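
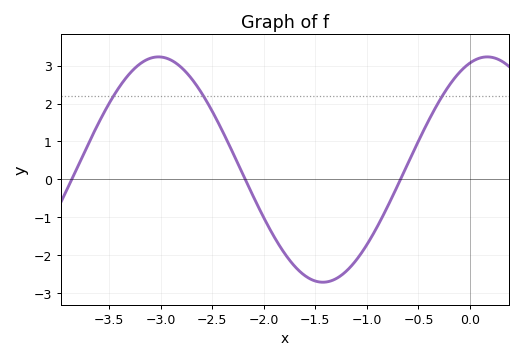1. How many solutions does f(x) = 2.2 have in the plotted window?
3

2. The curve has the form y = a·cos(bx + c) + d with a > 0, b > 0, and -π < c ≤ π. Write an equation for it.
y = 2.97cos(1.97x - 0.33) + 0.26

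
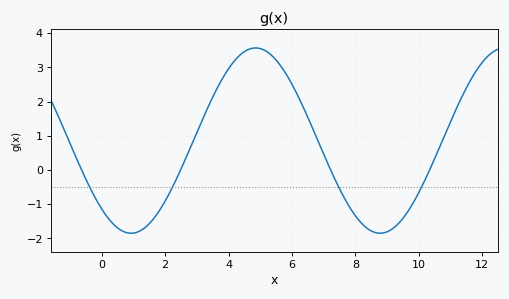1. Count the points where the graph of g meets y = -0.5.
4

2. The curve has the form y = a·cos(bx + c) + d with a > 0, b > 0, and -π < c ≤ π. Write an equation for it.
y = 2.71cos(0.8x + 2.4) + 0.86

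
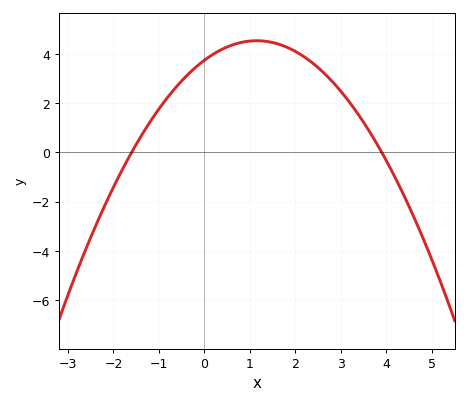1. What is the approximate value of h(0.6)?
4.4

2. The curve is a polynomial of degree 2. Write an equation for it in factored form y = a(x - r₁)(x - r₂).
y = -0.6(x + 1.6)(x - 3.9)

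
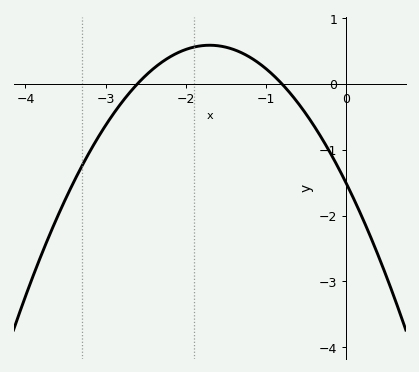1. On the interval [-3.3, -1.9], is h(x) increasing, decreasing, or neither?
increasing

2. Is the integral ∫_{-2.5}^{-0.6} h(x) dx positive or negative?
positive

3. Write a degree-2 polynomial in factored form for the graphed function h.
y = -0.72(x + 2.6)(x + 0.8)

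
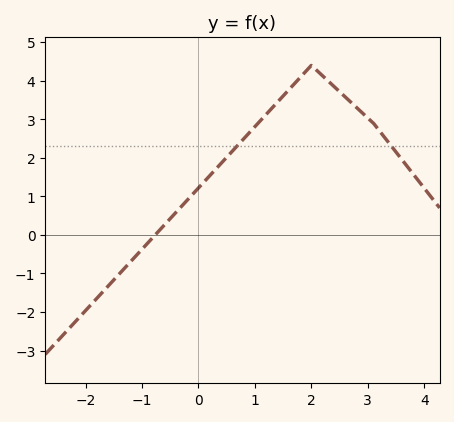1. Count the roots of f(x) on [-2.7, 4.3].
1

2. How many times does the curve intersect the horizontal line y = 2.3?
2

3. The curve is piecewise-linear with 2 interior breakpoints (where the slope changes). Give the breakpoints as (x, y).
(2, 4.4); (3.1, 2.9)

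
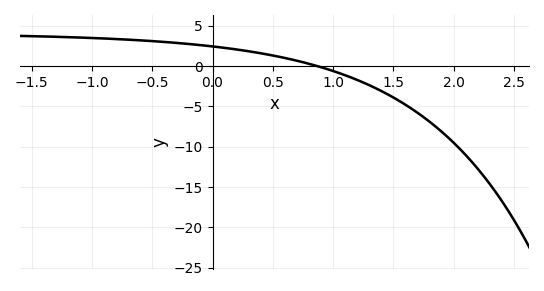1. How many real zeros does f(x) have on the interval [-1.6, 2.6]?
1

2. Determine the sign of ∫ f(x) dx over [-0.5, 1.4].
positive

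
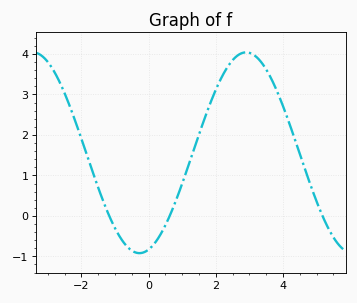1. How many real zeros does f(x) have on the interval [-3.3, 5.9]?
3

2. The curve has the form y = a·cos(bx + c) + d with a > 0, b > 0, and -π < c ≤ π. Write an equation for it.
y = 2.48cos(0.99x - 2.9) + 1.56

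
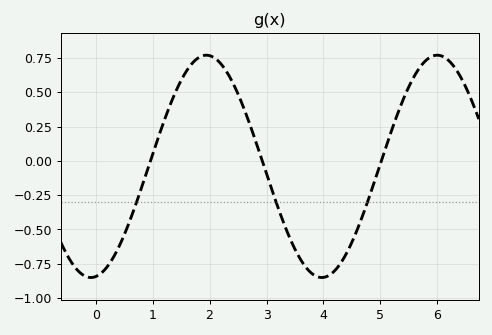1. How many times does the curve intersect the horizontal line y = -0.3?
3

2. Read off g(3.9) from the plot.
-0.845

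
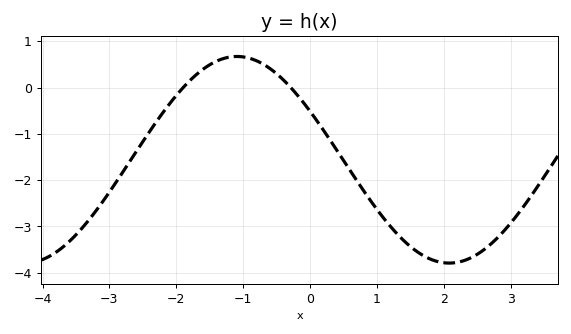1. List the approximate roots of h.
-1.8, -0.2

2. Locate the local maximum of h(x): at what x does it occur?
-1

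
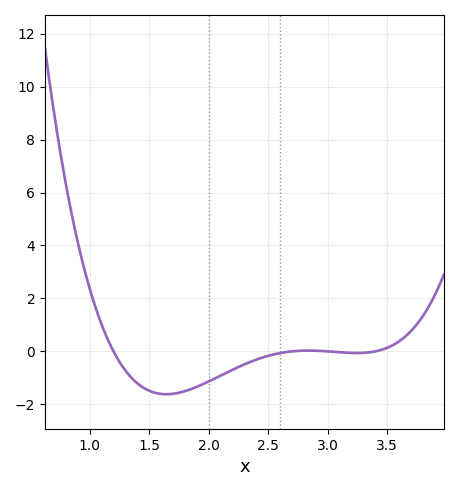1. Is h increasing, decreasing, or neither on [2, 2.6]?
increasing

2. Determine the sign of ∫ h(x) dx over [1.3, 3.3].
negative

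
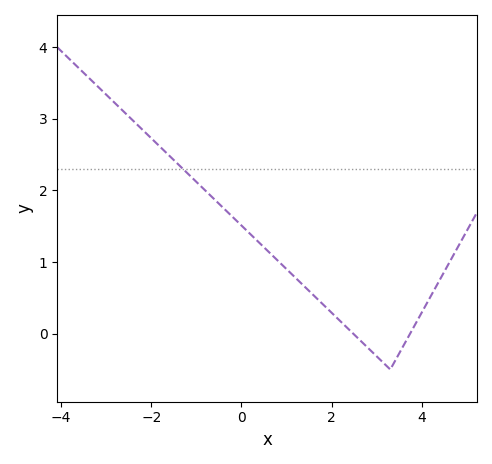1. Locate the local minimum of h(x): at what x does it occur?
3.2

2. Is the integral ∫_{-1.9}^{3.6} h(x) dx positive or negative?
positive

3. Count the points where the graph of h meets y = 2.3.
1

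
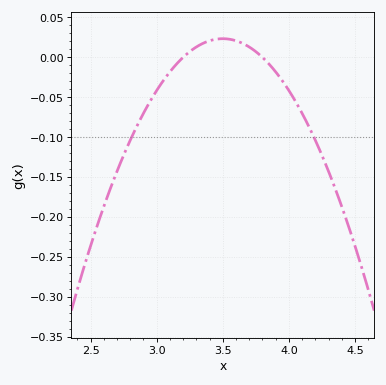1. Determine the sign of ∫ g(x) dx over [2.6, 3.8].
negative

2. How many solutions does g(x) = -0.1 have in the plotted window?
2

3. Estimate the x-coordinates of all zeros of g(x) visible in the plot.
3.2, 3.8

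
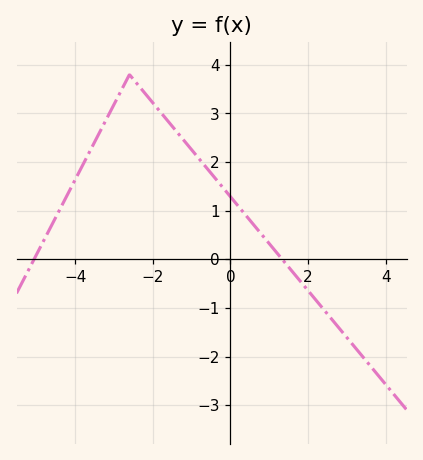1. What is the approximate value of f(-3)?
3.2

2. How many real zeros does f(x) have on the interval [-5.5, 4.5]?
2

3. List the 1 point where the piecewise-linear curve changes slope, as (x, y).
(-2.6, 3.8)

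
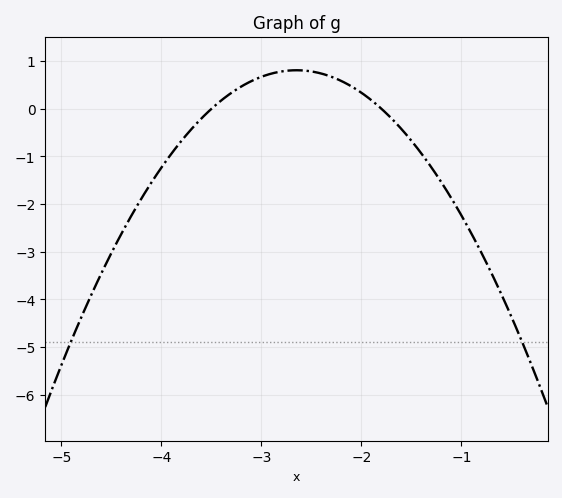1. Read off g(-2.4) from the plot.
0.739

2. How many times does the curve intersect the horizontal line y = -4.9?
2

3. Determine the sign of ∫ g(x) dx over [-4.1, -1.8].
positive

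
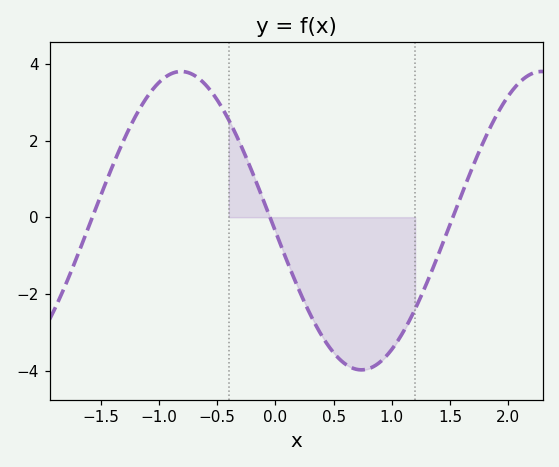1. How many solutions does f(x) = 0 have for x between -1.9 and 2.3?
3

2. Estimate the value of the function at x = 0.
-0.4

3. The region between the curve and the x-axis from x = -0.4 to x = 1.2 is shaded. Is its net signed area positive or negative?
negative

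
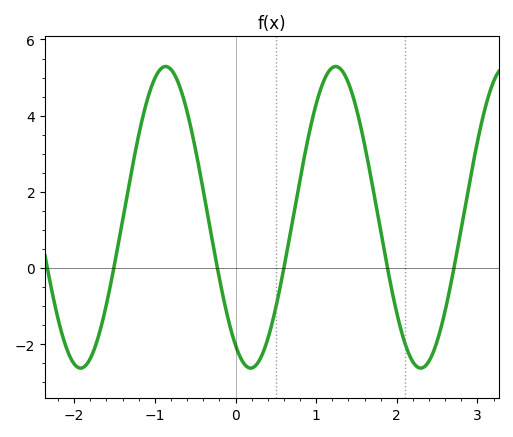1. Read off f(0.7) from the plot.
1.2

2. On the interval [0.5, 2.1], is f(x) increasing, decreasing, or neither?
neither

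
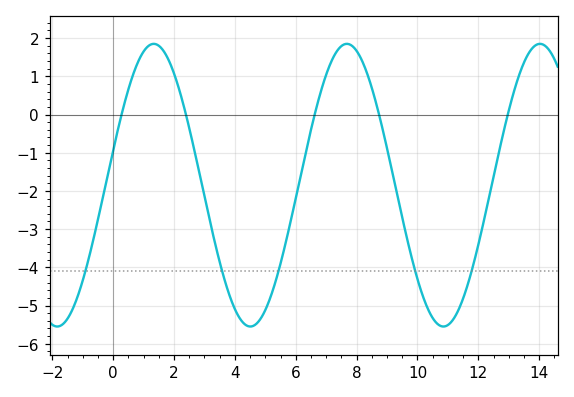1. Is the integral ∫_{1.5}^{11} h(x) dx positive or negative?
negative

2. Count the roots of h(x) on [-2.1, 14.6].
5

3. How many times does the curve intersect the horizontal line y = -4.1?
5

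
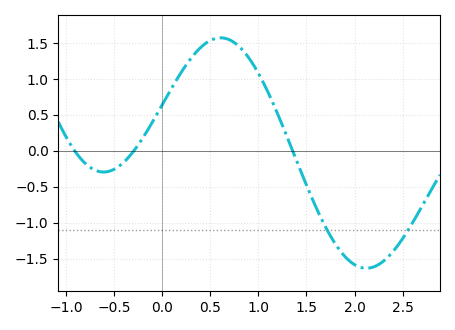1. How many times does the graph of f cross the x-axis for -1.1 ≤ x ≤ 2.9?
3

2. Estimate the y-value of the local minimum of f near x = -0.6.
-0.3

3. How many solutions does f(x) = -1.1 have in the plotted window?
2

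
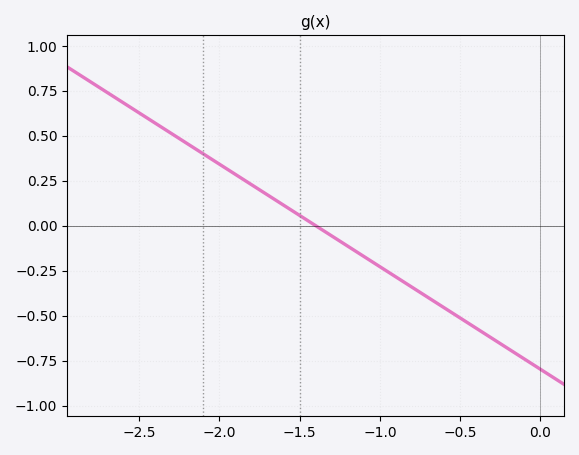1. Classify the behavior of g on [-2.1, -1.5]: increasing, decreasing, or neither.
decreasing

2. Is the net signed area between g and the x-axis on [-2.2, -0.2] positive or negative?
negative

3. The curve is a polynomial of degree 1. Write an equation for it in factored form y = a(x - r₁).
y = -0.57(x + 1.4)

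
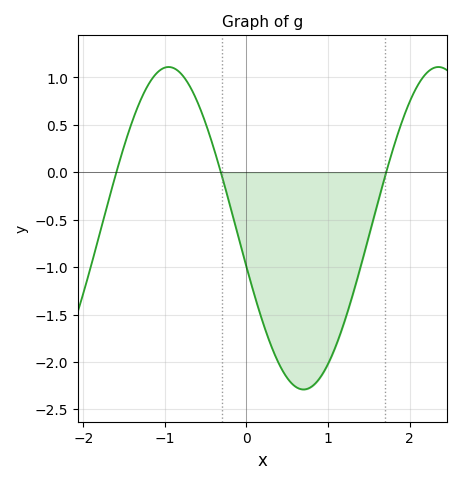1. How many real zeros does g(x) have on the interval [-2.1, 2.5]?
3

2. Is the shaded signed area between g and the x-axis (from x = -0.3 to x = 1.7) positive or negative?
negative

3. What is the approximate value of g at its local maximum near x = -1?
1.1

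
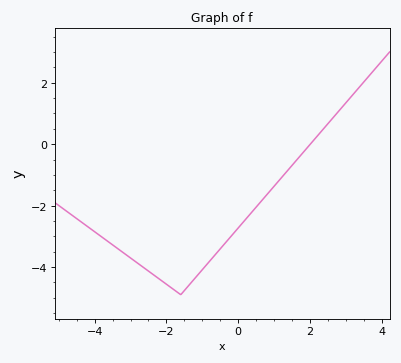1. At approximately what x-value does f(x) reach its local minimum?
-1.6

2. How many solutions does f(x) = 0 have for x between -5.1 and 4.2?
1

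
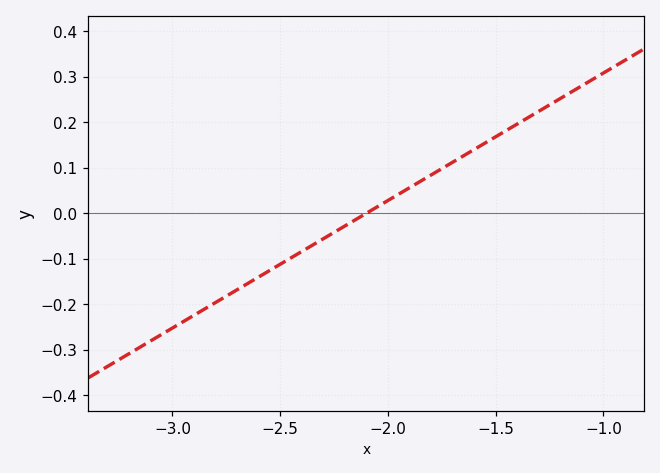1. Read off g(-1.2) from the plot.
0.252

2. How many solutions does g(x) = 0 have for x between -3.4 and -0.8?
1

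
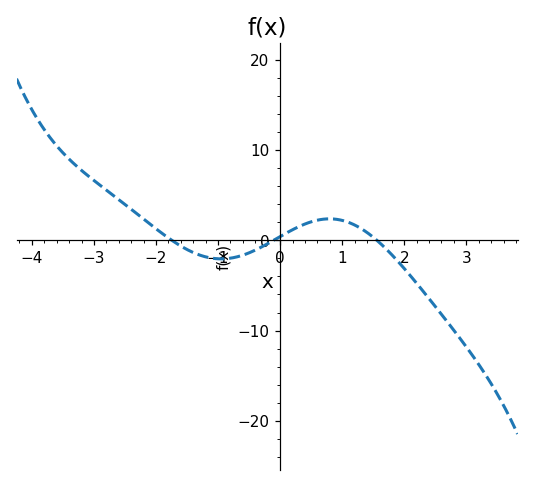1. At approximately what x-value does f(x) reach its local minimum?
-1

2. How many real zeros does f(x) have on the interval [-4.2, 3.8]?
3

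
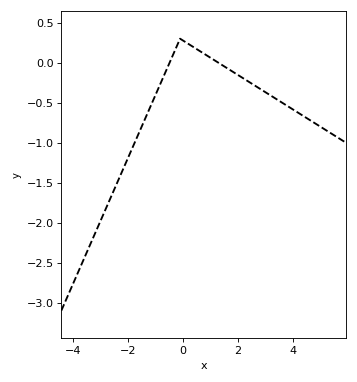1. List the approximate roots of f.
-0.4, 1.2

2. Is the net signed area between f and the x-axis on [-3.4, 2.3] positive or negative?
negative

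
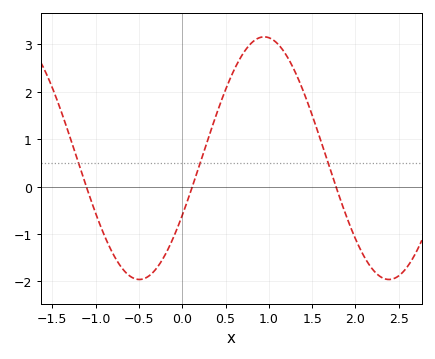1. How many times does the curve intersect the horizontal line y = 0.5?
3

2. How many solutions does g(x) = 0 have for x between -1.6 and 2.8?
3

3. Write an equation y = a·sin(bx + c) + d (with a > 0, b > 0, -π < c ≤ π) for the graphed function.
y = 2.56sin(2.2x - 0.49) + 0.6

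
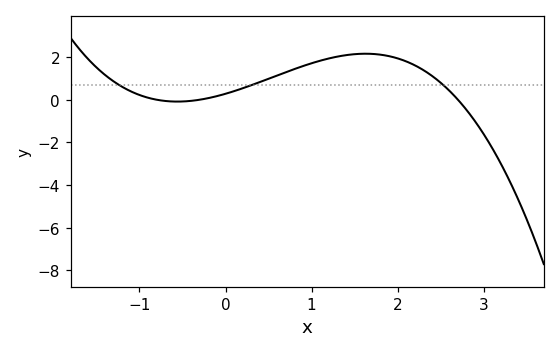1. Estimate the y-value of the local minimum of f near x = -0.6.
0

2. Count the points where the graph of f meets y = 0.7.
3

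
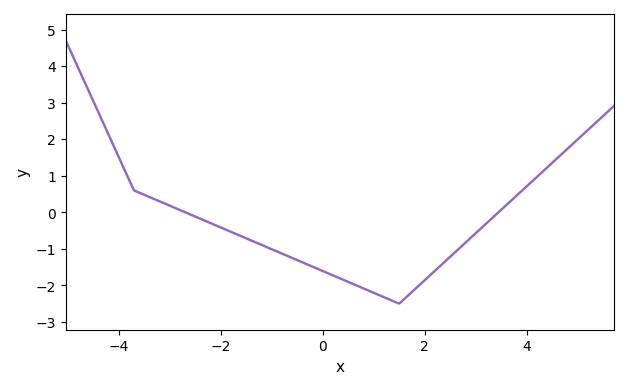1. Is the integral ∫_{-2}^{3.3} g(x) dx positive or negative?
negative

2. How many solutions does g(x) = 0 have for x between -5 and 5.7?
2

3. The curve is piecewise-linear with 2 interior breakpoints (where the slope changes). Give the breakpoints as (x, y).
(-3.7, 0.6); (1.5, -2.5)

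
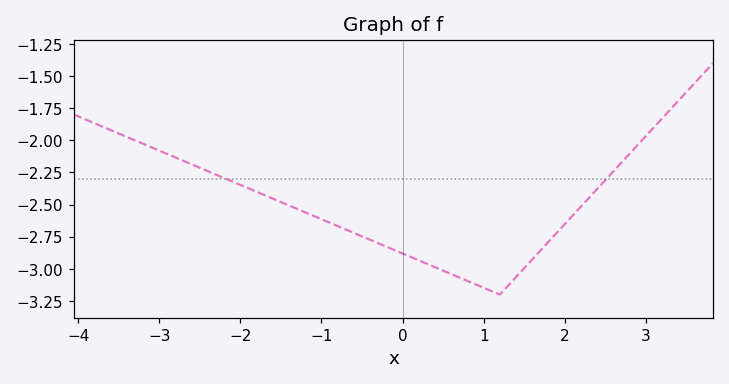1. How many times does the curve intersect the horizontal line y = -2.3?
2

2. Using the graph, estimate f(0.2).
-2.95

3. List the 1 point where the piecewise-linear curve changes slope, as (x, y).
(1.2, -3.2)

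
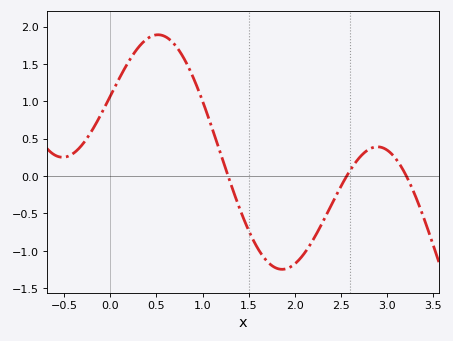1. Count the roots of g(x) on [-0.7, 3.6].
3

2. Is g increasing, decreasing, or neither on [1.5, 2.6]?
neither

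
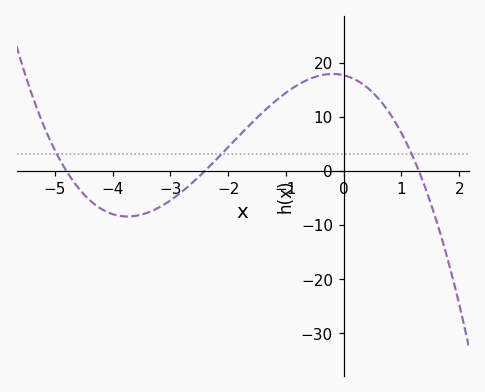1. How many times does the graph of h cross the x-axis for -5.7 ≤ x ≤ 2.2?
3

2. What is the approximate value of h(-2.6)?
-2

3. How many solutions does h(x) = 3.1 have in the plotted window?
3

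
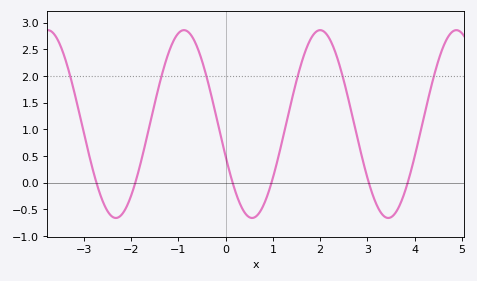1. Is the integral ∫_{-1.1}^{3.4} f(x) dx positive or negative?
positive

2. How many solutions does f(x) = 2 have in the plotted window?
6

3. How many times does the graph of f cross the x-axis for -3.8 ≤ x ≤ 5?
6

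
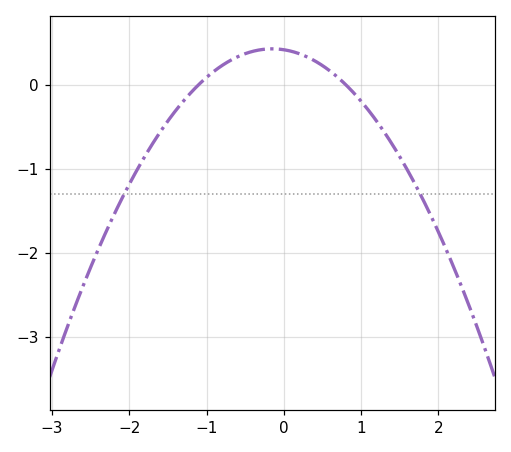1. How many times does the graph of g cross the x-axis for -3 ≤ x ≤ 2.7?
2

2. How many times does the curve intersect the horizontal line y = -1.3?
2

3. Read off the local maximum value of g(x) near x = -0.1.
0.4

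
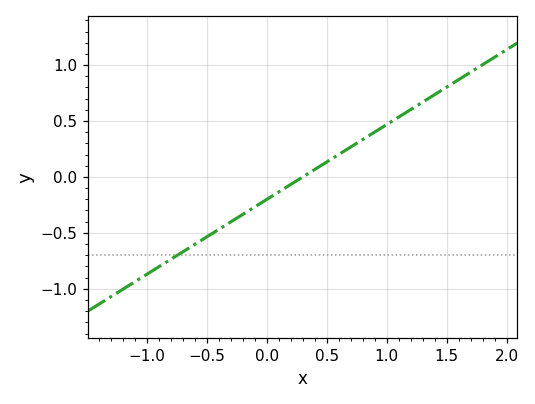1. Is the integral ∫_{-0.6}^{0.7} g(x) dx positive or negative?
negative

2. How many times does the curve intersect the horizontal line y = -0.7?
1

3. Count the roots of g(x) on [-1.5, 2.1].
1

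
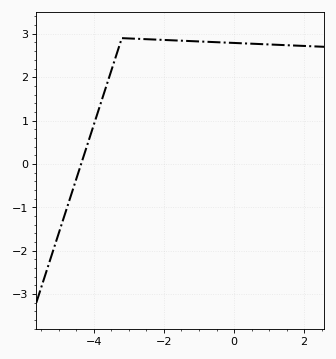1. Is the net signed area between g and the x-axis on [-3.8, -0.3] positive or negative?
positive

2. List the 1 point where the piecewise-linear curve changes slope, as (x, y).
(-3.2, 2.9)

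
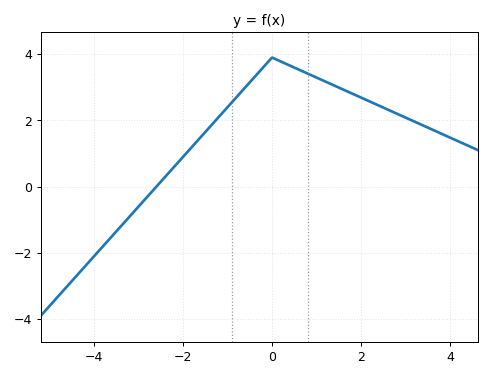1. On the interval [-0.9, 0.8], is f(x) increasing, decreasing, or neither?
neither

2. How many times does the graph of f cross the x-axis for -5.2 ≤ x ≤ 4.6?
1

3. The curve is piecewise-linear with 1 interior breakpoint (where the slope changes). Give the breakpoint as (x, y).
(0, 3.9)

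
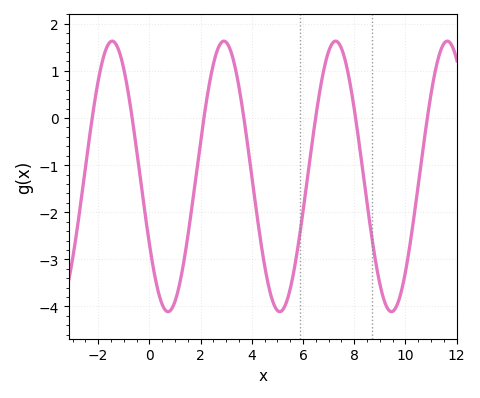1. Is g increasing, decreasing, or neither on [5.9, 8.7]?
neither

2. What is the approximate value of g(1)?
-3.9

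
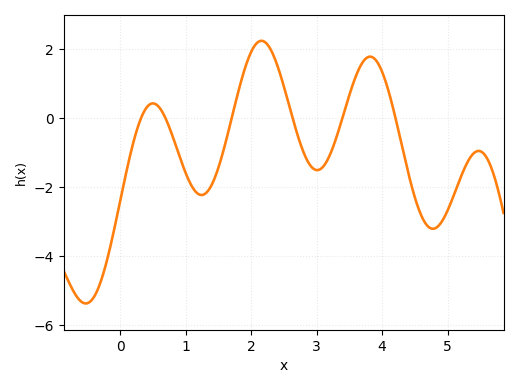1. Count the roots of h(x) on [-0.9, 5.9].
6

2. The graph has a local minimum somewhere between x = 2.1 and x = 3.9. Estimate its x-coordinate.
3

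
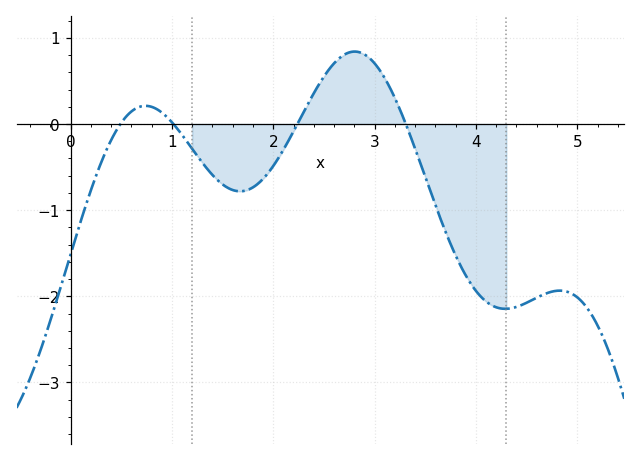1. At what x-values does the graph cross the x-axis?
0.5, 1, 2.2, 3.3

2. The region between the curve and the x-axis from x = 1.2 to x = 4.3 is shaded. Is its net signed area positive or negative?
negative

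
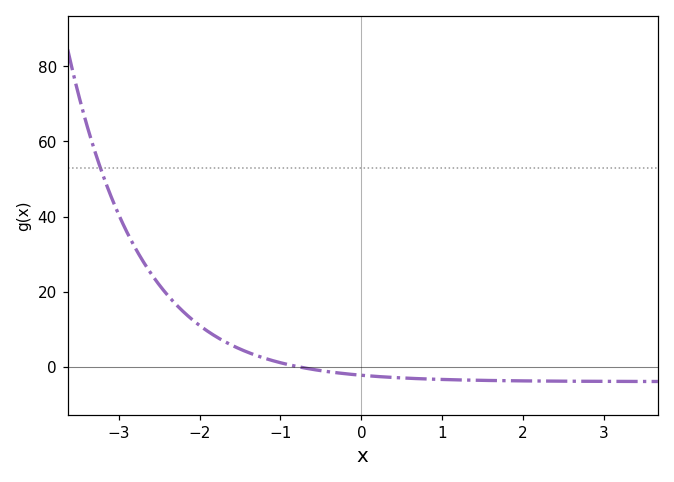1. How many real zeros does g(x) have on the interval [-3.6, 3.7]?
1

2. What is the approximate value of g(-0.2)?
-1.8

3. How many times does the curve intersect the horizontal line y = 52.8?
1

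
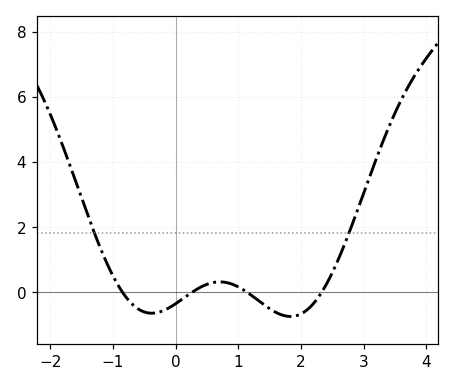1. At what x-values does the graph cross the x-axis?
-0.853, 0.279, 1.13, 2.34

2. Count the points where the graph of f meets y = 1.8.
2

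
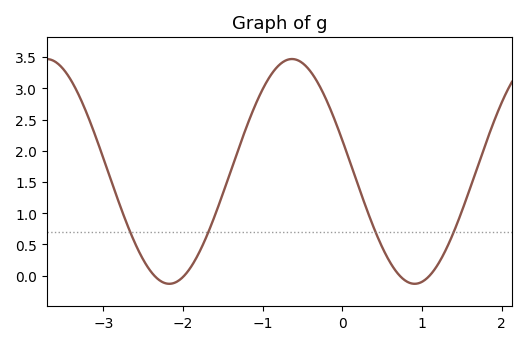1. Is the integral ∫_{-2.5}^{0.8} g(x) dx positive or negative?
positive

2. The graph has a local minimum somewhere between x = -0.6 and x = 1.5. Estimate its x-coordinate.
0.908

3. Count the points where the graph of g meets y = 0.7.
4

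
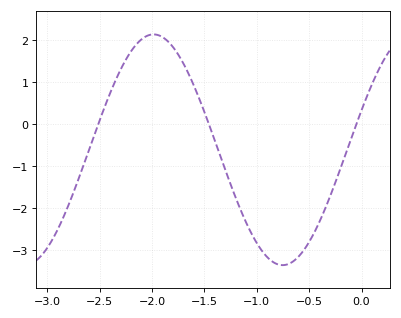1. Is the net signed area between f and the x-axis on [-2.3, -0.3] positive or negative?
negative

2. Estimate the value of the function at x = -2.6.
-0.6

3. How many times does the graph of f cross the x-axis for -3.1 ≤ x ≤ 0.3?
3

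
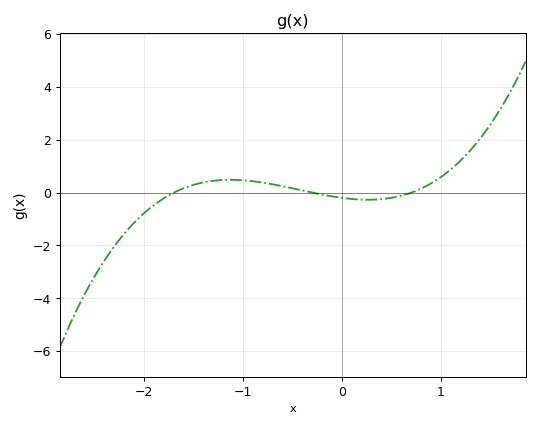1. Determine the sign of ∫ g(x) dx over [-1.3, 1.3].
positive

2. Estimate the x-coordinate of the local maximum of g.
-1.13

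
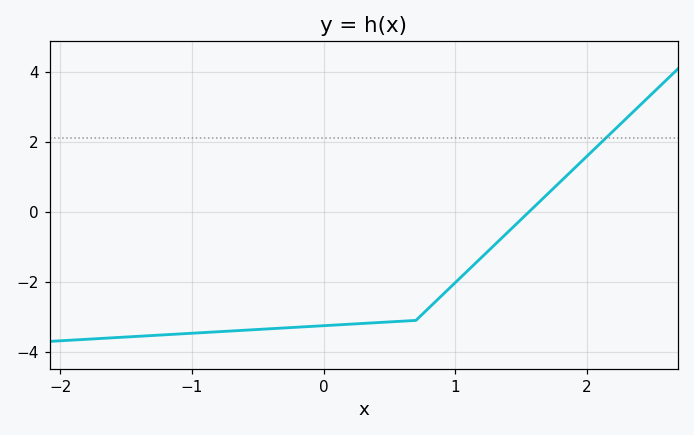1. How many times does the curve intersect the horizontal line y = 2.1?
1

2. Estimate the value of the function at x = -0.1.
-3.2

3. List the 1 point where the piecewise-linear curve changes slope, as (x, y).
(0.7, -3.1)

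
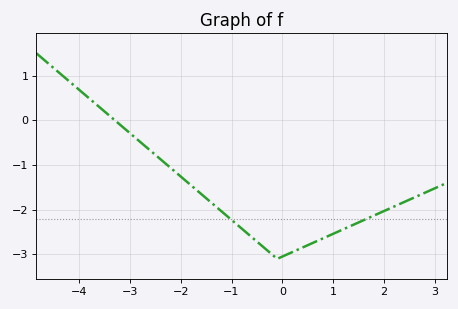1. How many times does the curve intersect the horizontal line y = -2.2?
2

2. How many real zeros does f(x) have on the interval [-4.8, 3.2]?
1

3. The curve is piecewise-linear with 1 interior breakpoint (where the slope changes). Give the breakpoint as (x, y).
(-0.1, -3.1)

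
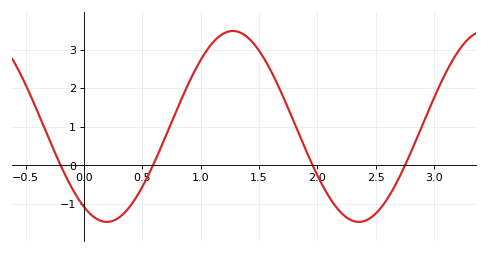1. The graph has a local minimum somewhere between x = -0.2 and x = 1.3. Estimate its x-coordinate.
0.2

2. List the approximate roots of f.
-0.2, 0.6, 2, 2.8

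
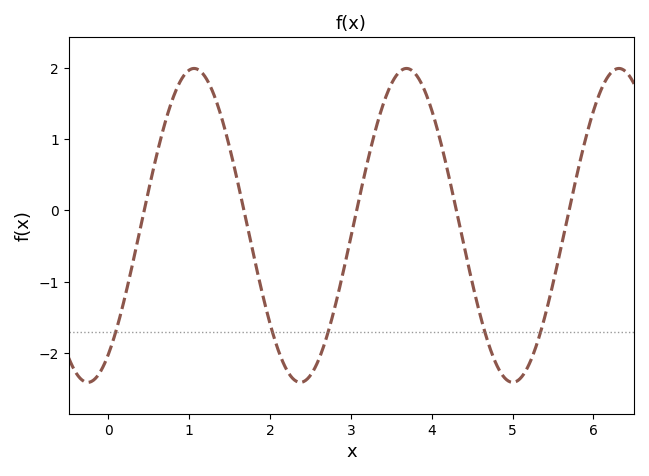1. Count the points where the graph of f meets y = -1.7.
5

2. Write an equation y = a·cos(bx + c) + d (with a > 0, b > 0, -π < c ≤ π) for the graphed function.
y = 2.2cos(2.4x - 2.5) - 0.21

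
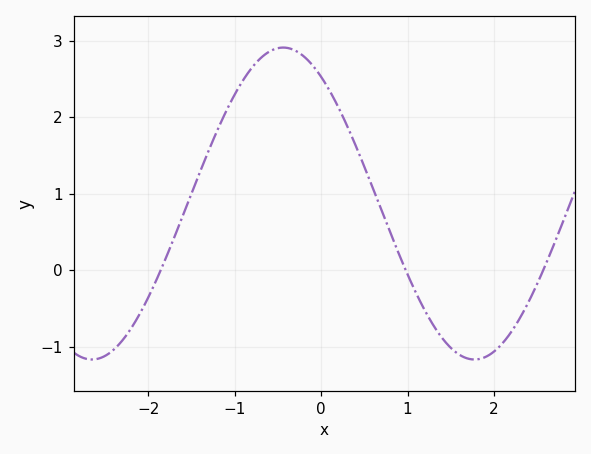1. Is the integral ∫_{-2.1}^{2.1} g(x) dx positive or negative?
positive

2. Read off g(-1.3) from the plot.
1.56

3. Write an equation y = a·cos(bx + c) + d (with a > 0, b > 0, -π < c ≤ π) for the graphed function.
y = 2.04cos(1.42x + 0.622) + 0.87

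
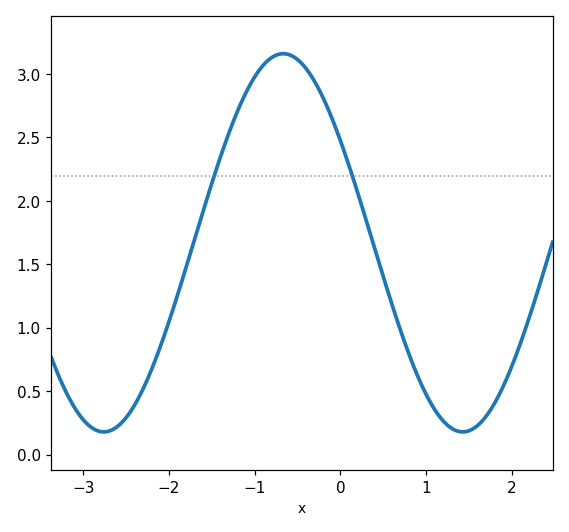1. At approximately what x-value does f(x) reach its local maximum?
-0.668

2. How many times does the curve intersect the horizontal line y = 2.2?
2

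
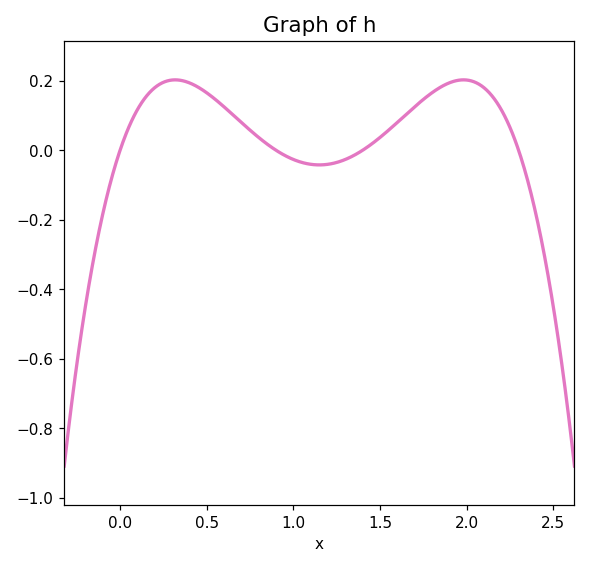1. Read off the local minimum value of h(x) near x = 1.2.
-0.04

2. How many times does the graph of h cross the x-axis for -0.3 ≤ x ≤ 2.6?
4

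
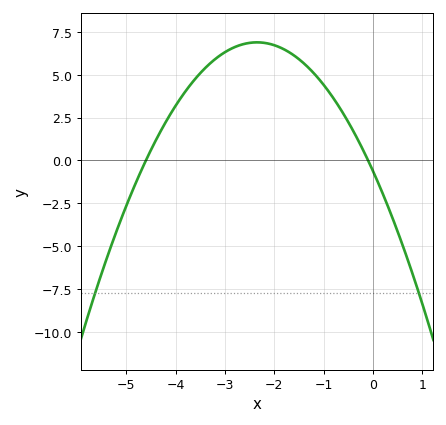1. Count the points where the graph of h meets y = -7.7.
2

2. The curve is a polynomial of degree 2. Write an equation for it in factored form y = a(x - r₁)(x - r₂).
y = -1.36(x + 4.6)(x + 0.1)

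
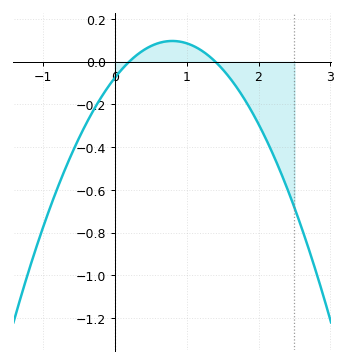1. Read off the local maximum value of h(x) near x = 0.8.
0.097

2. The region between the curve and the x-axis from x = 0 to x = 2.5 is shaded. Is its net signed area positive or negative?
negative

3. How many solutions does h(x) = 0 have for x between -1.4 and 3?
2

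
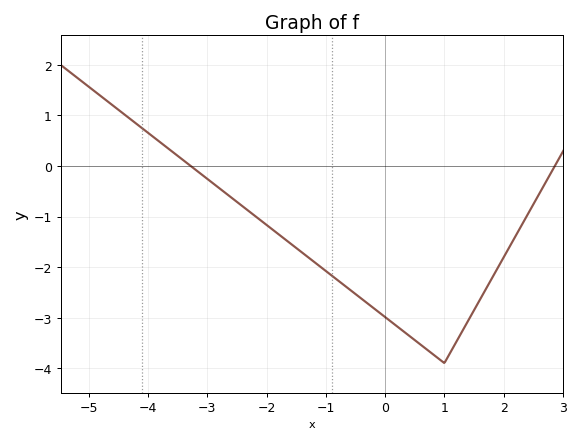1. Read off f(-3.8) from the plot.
0.474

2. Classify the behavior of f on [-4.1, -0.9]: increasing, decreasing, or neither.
decreasing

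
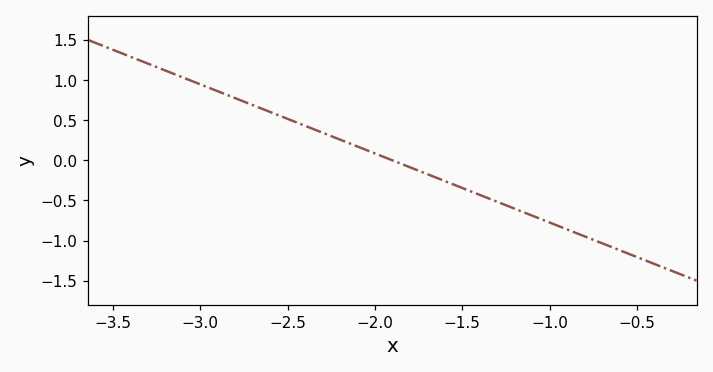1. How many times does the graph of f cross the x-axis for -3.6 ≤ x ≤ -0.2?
1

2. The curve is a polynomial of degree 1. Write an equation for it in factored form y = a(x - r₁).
y = -0.86(x + 1.9)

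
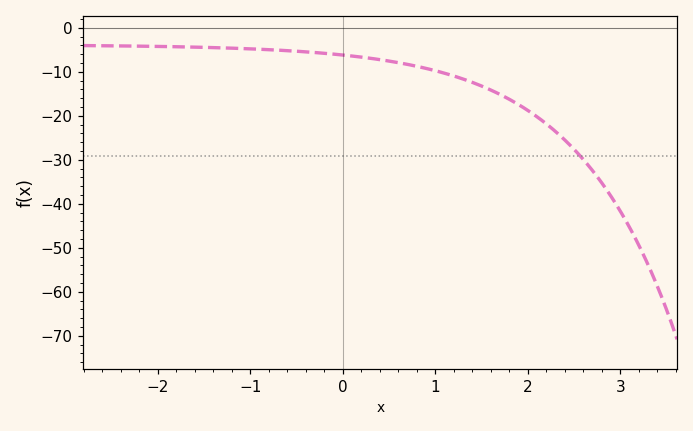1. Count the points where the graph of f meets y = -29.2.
1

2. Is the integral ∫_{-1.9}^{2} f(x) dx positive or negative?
negative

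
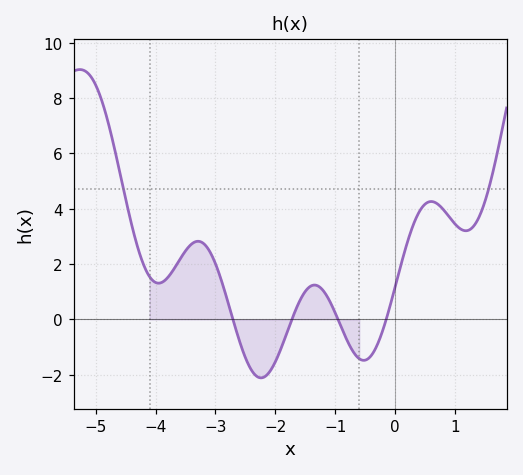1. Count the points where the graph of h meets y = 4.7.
2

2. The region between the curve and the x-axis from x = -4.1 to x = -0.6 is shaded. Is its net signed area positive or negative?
positive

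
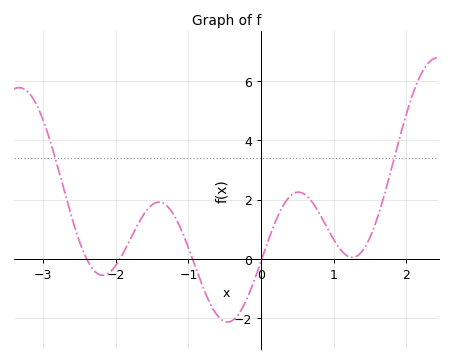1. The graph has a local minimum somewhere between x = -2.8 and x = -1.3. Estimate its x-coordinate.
-2.2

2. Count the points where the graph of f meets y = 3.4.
2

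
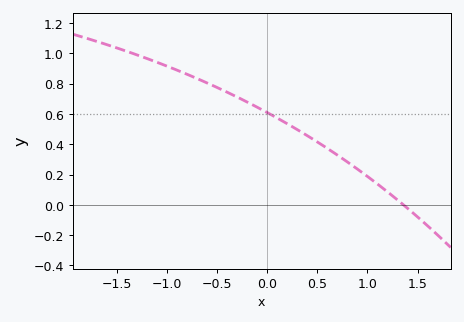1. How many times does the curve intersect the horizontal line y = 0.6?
1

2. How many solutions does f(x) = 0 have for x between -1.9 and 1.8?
1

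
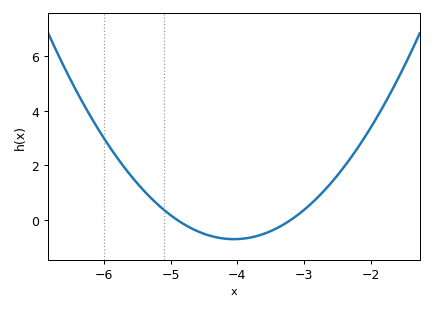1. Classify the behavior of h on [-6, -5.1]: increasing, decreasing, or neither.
decreasing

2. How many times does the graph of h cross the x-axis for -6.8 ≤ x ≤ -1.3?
2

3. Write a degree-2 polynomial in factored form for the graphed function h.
y = 0.97(x + 4.9)(x + 3.2)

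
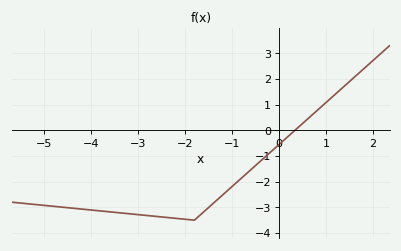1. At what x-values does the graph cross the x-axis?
0.4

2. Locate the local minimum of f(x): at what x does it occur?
-1.8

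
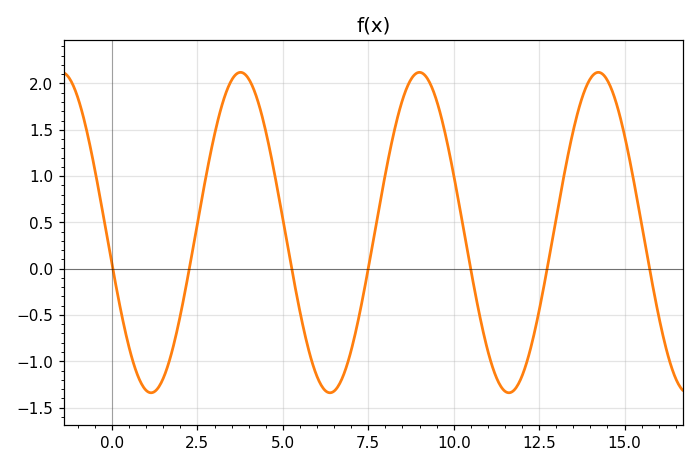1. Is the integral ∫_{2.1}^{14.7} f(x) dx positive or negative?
positive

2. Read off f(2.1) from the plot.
-0.319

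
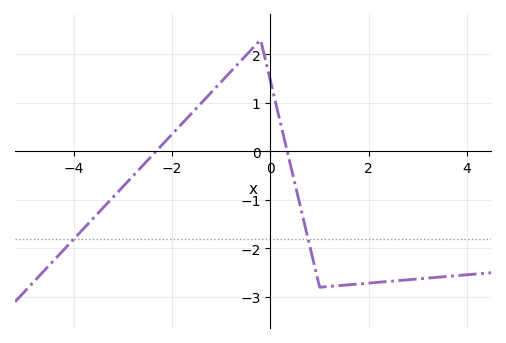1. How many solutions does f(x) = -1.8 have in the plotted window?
2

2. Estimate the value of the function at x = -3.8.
-1.6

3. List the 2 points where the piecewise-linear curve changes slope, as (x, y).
(-0.2, 2.3); (1, -2.8)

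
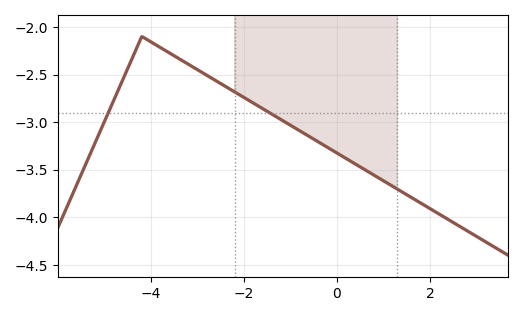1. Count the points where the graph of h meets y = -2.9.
2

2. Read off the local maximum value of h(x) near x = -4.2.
-2.1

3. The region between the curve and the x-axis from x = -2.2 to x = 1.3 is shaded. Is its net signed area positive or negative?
negative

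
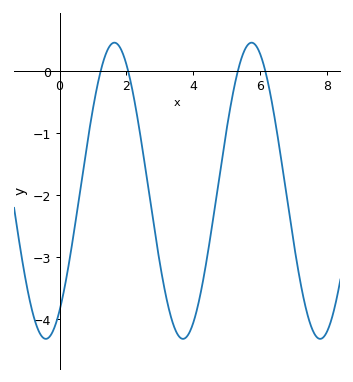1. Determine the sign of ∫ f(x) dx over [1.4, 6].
negative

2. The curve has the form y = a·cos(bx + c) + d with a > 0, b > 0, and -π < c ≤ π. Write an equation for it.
y = 2.39cos(1.5x - 2.5) - 1.93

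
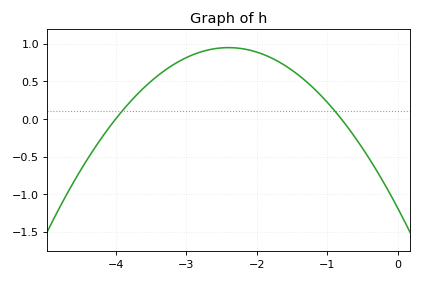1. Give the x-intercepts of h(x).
-4, -0.8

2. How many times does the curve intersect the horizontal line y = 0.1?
2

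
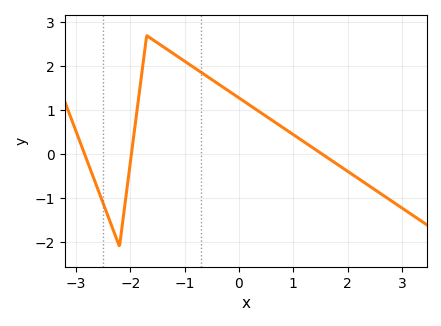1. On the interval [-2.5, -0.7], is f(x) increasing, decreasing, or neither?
neither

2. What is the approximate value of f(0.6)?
0.782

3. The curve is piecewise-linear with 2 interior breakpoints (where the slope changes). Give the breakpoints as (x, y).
(-2.2, -2.1); (-1.7, 2.7)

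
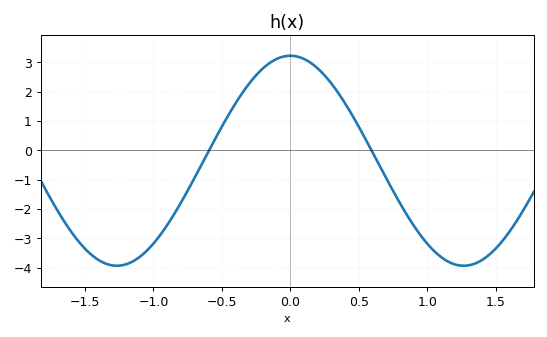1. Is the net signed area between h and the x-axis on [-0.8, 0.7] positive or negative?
positive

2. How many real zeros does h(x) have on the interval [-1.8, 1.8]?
2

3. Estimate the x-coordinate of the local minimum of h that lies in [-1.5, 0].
-1.25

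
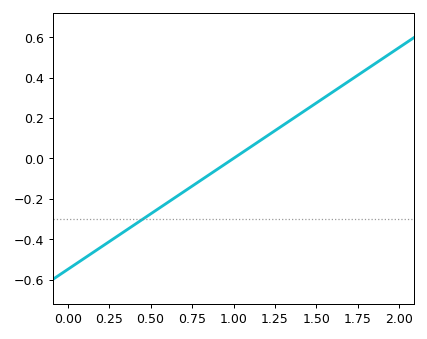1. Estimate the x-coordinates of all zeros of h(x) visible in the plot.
1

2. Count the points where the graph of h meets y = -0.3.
1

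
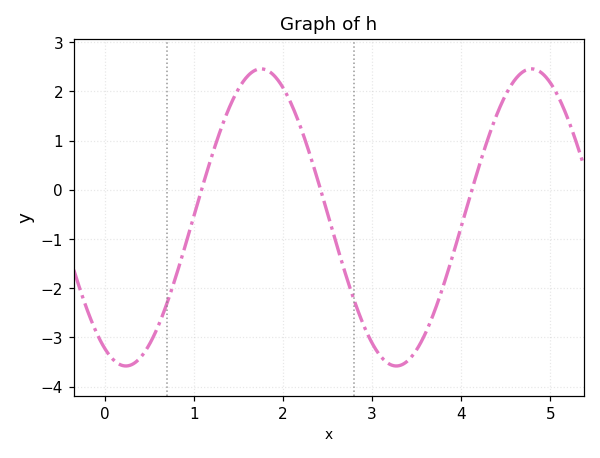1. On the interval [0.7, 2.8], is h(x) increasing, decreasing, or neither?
neither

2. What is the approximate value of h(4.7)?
2.4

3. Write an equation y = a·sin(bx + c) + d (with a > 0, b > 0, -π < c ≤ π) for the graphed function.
y = 3.02sin(2.1x - 2.1) - 0.56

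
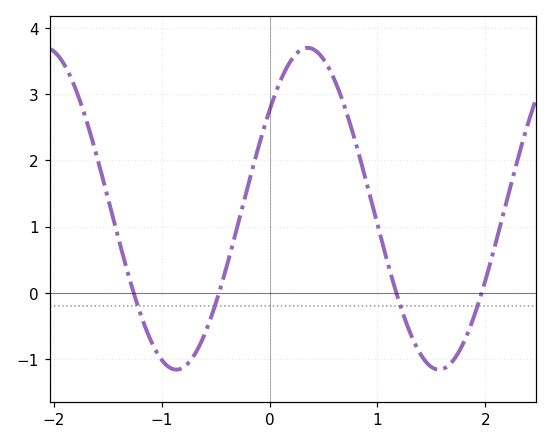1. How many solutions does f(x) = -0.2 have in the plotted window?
4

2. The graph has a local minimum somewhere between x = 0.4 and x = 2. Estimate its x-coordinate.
1.6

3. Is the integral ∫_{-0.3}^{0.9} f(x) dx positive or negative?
positive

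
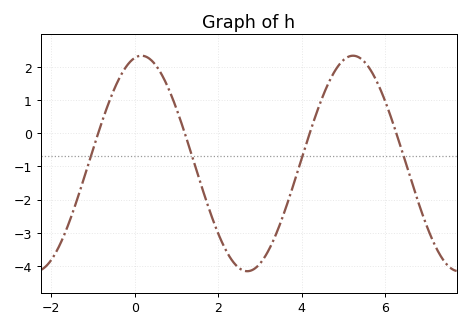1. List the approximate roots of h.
-0.8, 1.2, 4.2, 6.2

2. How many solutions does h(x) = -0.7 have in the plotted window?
4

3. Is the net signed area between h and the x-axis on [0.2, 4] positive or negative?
negative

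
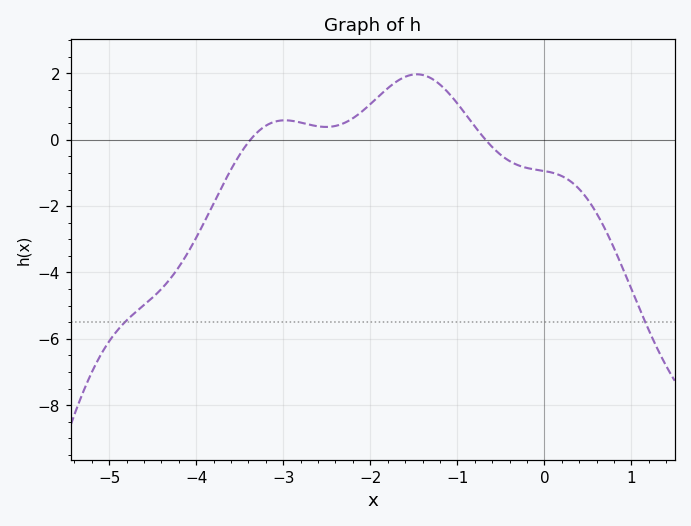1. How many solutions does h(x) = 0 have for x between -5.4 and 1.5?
2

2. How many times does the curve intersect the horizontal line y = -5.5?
2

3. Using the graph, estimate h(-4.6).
-4.98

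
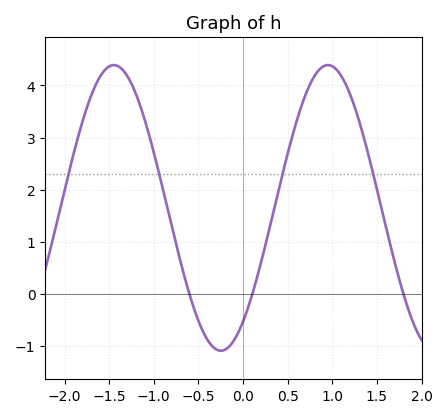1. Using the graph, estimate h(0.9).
4.37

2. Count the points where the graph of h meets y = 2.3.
4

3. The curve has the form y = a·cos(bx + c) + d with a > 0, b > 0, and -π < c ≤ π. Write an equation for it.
y = 2.74cos(2.62x - 2.49) + 1.65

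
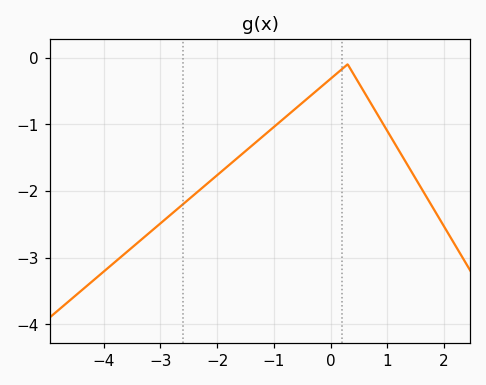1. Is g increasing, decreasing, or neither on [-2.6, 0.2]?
increasing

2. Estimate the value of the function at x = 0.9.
-1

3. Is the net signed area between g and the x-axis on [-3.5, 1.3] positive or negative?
negative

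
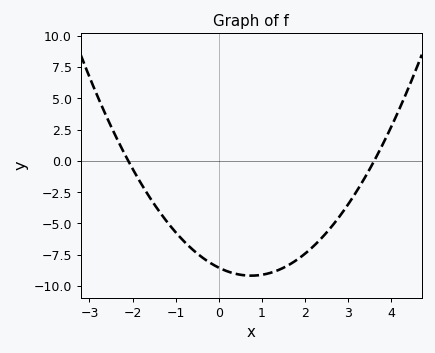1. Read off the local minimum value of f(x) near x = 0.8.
-9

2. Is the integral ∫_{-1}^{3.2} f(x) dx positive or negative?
negative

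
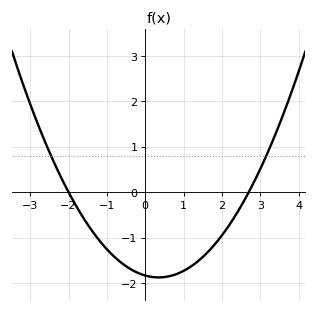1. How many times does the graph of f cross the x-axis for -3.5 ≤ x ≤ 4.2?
2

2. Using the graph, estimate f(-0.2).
-1.8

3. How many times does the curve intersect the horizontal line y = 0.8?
2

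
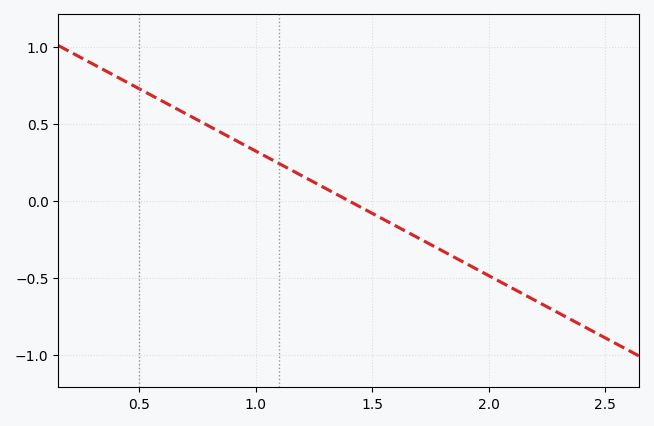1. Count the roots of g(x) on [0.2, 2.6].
1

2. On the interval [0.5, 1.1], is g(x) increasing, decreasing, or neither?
decreasing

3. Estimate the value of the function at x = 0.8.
0.486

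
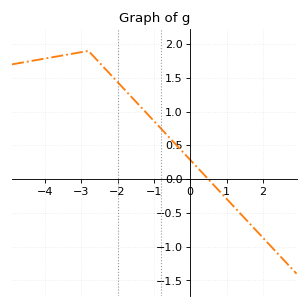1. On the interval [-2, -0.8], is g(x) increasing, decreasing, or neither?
decreasing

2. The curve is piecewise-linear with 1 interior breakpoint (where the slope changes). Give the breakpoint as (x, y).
(-2.8, 1.9)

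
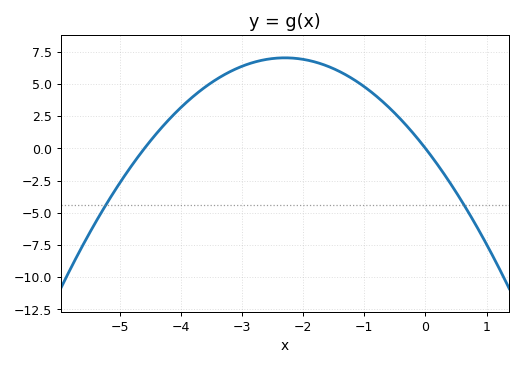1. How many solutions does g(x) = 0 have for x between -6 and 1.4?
2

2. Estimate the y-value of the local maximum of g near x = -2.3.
7.04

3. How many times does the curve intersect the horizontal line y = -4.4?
2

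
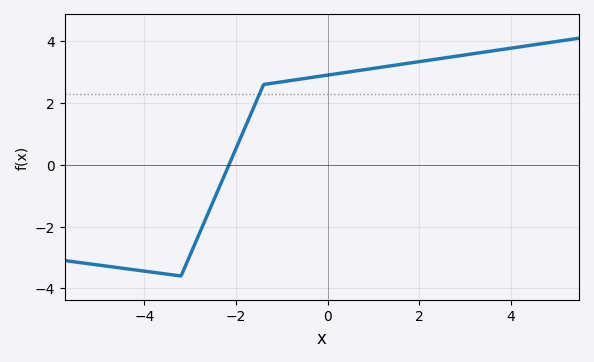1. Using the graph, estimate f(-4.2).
-3.4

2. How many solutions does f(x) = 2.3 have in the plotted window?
1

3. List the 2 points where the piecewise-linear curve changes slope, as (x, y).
(-3.2, -3.6); (-1.4, 2.6)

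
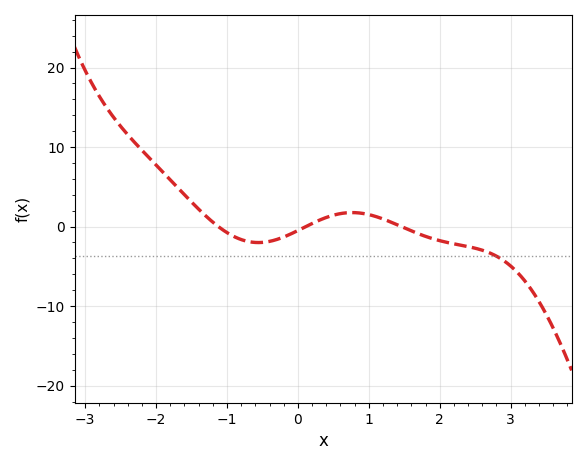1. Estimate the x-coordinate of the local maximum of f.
0.766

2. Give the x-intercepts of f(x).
-1.12, 0.111, 1.46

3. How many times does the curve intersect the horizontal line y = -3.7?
1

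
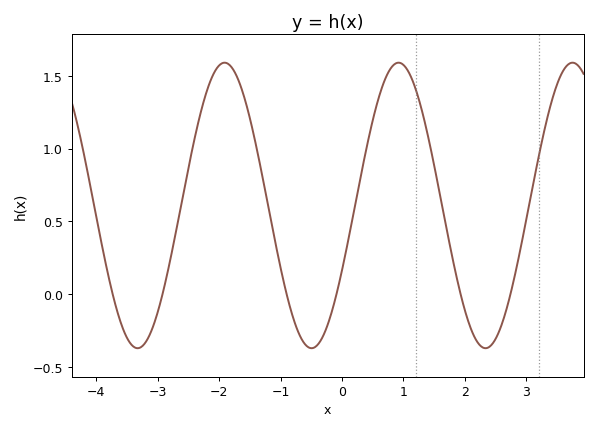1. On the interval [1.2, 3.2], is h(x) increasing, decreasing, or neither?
neither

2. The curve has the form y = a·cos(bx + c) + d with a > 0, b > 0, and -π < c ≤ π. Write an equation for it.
y = 0.98cos(2.2x - 2) + 0.61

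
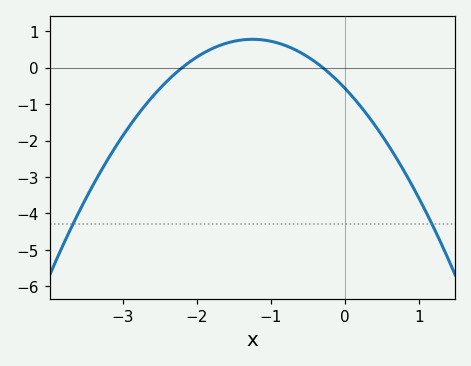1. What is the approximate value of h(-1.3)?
0.8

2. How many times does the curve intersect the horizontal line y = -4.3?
2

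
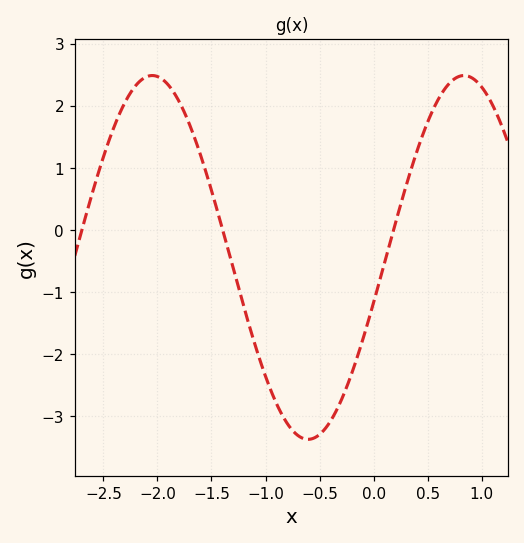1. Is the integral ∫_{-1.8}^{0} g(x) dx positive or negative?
negative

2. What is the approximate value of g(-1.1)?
-1.8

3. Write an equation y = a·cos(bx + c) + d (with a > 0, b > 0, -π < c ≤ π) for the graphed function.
y = 2.93cos(2.2x - 1.8) - 0.44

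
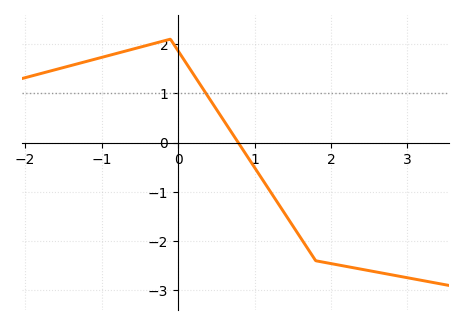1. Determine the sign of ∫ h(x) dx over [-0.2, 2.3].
negative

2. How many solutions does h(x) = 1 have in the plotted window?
1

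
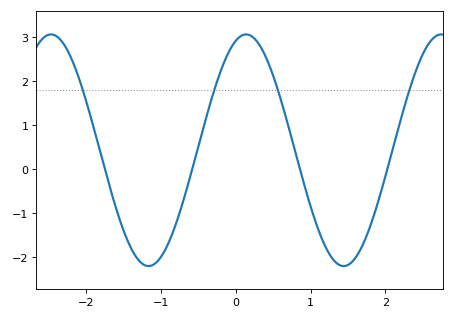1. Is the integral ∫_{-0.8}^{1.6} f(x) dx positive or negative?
positive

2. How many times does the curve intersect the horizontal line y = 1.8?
4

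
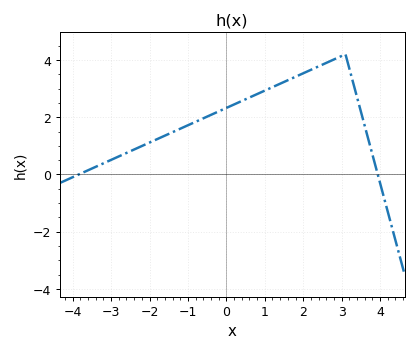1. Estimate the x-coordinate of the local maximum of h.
3.1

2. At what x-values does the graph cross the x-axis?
-3.84, 3.94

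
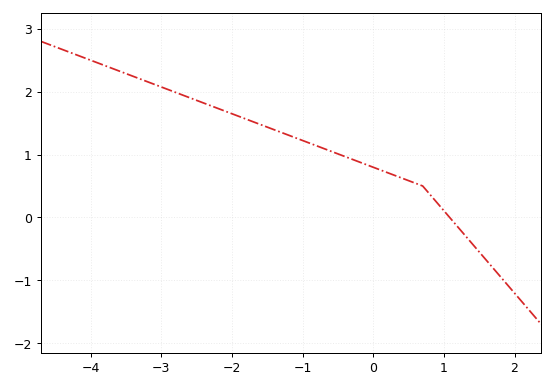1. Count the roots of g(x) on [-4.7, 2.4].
1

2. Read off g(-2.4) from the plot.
1.82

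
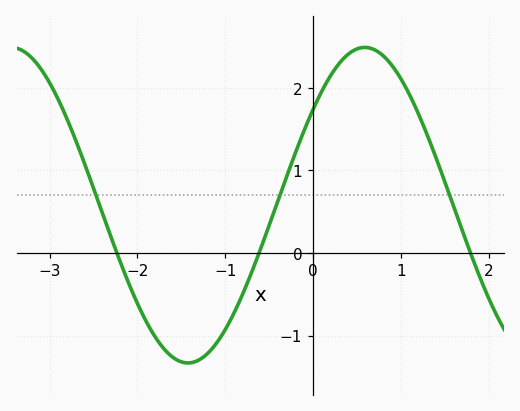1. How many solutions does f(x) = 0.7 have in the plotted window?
3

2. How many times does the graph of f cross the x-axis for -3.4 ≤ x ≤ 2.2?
3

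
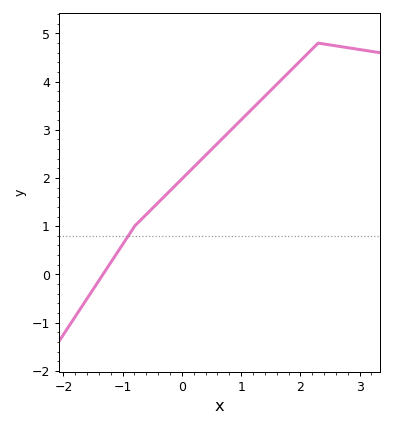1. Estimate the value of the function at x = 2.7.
4.7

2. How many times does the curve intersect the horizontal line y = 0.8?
1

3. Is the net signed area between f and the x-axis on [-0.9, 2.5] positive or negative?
positive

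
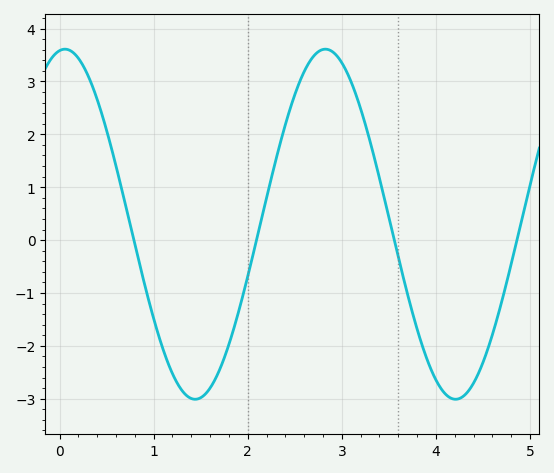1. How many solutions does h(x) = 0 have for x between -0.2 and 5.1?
4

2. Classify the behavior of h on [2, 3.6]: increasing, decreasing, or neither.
neither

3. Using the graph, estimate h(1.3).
-2.84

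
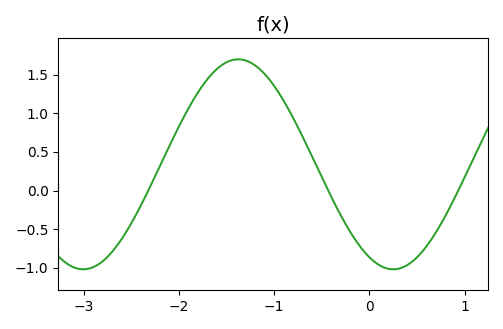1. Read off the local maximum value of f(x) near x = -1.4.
1.7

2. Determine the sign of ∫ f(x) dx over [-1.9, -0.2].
positive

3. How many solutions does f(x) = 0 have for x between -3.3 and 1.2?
3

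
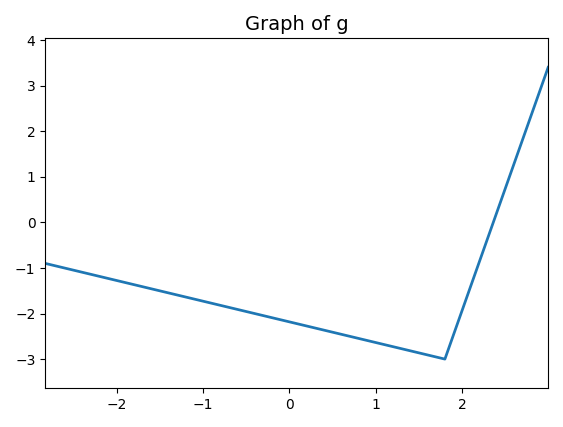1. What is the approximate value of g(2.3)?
-0.324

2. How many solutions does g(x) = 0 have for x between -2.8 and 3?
1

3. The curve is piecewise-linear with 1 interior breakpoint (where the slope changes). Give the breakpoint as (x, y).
(1.8, -3)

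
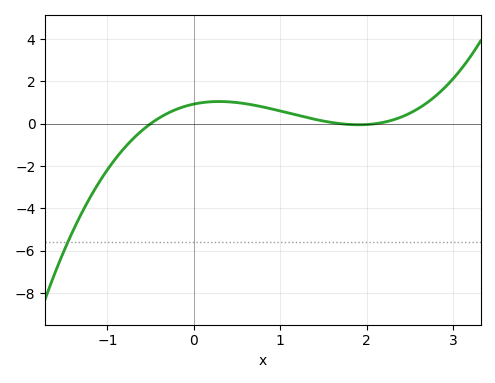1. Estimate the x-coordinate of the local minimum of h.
1.91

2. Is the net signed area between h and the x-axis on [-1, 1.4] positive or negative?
positive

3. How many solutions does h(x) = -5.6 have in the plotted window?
1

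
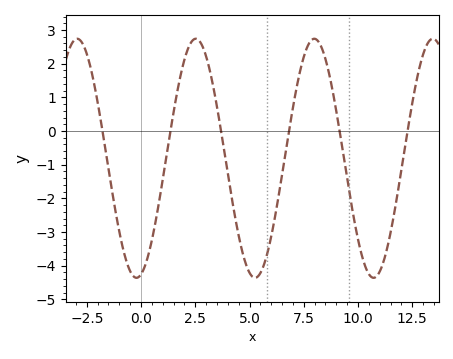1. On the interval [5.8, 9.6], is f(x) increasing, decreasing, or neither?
neither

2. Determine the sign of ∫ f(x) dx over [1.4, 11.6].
negative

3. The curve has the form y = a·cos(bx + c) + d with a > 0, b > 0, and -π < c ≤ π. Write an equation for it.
y = 3.55cos(1.15x - 2.9) - 0.81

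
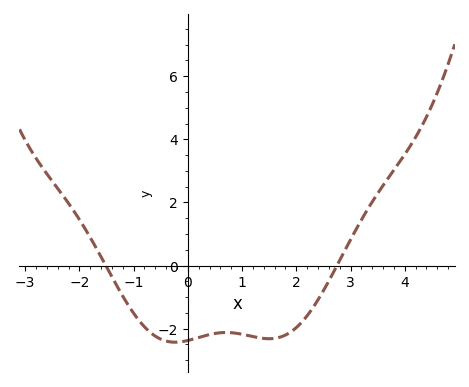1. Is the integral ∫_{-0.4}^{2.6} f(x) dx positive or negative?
negative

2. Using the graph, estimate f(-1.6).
0.2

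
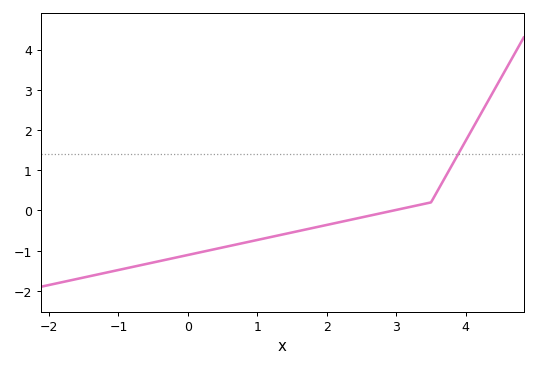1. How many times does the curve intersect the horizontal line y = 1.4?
1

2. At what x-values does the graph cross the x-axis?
3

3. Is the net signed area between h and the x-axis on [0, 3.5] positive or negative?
negative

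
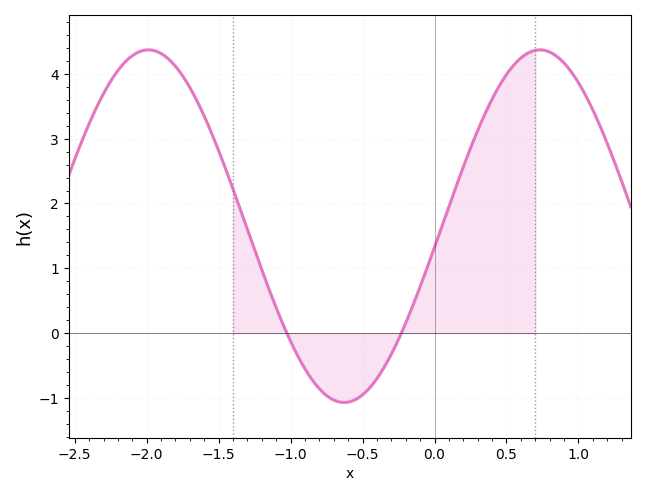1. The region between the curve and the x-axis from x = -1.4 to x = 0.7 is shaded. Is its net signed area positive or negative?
positive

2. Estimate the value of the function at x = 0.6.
4.25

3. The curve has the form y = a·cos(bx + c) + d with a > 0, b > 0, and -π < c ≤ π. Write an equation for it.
y = 2.72cos(2.31x - 1.69) + 1.65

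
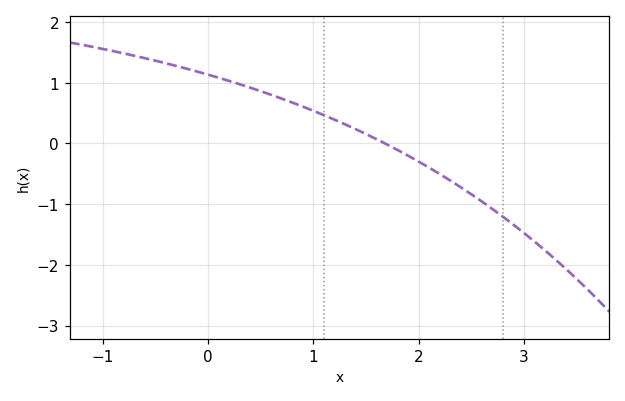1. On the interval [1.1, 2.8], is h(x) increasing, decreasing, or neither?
decreasing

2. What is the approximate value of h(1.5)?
0.2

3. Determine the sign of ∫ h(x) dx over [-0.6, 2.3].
positive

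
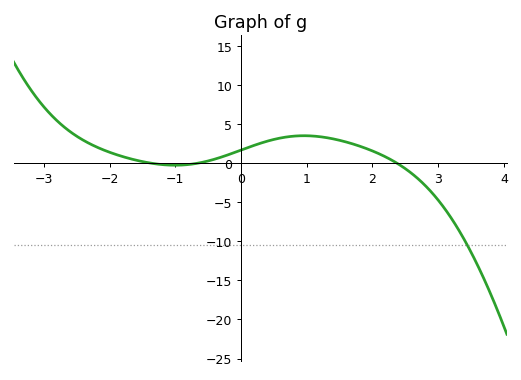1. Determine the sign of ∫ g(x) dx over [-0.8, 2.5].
positive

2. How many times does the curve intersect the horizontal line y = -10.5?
1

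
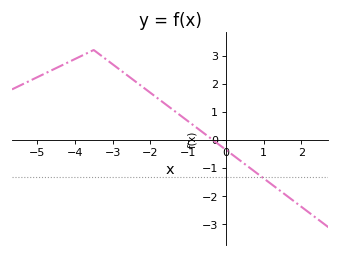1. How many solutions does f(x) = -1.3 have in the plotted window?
1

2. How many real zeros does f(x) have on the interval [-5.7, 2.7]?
1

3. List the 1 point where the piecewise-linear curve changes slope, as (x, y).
(-3.5, 3.2)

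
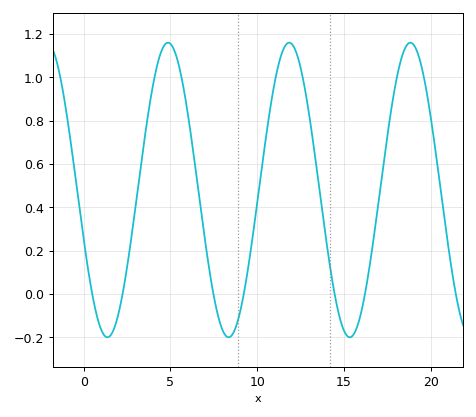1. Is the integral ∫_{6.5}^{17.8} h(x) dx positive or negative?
positive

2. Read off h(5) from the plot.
1.16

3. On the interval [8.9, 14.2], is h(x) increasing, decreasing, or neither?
neither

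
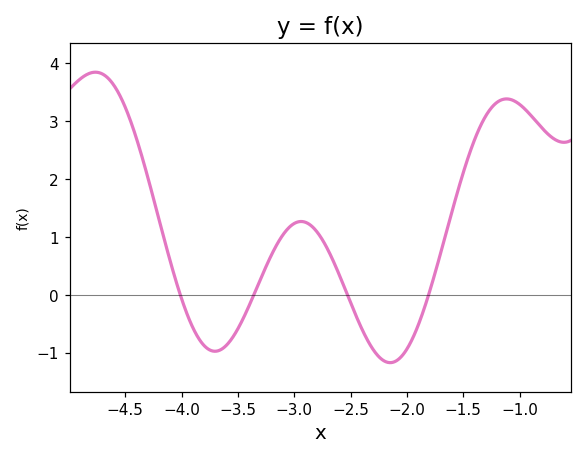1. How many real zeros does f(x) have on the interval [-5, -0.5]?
4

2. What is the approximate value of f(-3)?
1.24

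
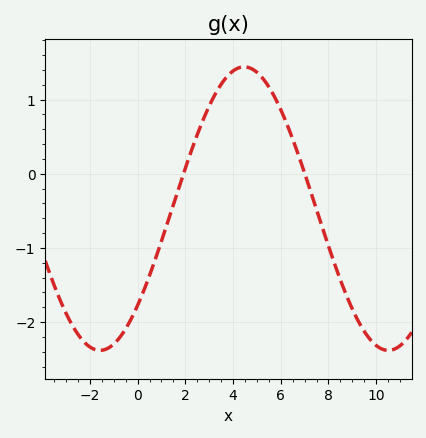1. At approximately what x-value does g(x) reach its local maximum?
4.46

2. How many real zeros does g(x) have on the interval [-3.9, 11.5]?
2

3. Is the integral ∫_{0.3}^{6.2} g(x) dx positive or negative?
positive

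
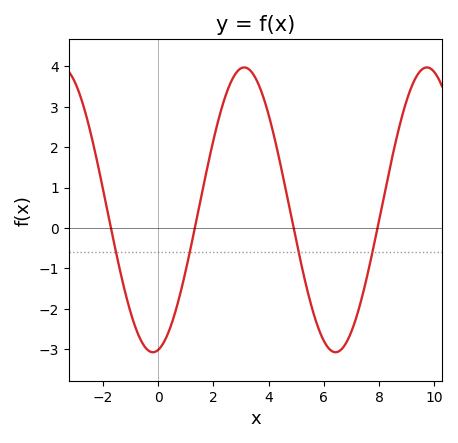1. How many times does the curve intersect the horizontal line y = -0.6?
4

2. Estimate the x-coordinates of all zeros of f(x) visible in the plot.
-1.8, 1.4, 5, 8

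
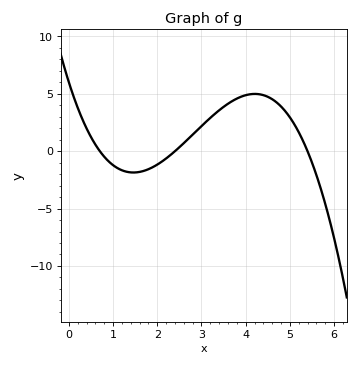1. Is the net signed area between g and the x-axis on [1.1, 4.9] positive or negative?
positive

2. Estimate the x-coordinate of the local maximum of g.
4.2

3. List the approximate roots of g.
0.7, 2.4, 5.4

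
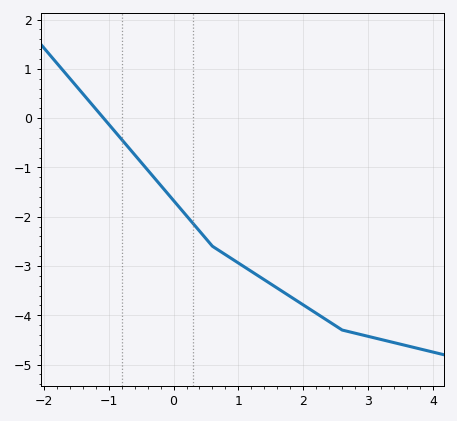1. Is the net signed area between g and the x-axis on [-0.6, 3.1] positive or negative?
negative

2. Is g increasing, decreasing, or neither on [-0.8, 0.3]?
decreasing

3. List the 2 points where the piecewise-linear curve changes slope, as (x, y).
(0.6, -2.6); (2.6, -4.3)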